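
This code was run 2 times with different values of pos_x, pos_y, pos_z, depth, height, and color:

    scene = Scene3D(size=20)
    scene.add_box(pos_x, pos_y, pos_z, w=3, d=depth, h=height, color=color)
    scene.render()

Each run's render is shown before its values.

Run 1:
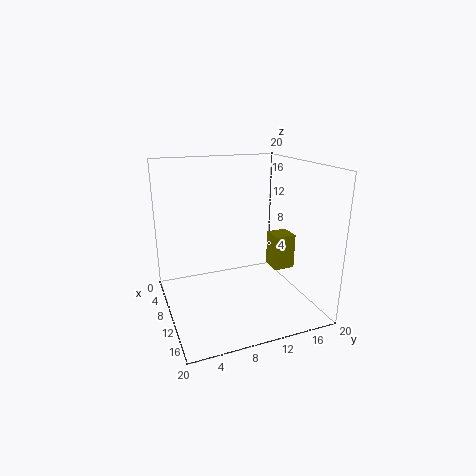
pos_x = 9
pos_y = 15
pos_z = 5
depth = 3
height = 5
color = 'olive'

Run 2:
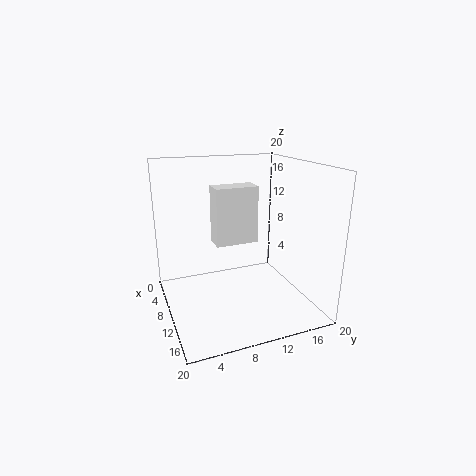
pos_x = 7
pos_y = 7
pos_z = 9
depth = 6
height = 8
color = 'white'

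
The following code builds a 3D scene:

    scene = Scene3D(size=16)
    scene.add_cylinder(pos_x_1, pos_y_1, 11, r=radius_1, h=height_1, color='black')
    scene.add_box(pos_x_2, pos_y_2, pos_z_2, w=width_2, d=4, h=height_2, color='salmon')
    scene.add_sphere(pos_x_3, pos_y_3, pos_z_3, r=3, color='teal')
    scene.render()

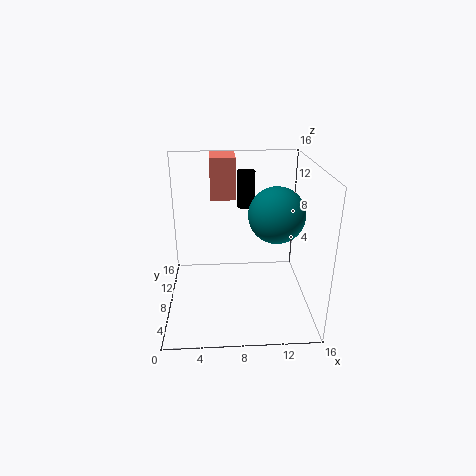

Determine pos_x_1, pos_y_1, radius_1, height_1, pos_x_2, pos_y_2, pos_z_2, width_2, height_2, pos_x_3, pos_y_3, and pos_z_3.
pos_x_1 = 9, pos_y_1 = 10, radius_1 = 1, height_1 = 4, pos_x_2 = 5, pos_y_2 = 12, pos_z_2 = 11, width_2 = 3, height_2 = 5, pos_x_3 = 12, pos_y_3 = 7, pos_z_3 = 11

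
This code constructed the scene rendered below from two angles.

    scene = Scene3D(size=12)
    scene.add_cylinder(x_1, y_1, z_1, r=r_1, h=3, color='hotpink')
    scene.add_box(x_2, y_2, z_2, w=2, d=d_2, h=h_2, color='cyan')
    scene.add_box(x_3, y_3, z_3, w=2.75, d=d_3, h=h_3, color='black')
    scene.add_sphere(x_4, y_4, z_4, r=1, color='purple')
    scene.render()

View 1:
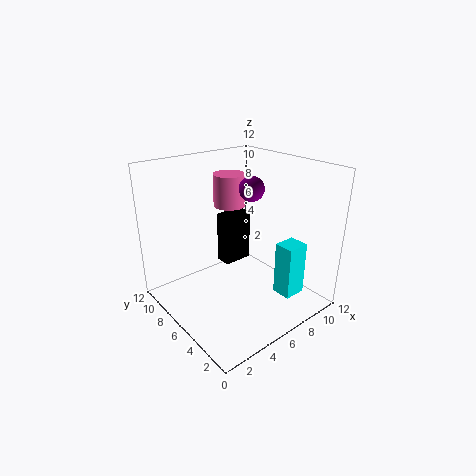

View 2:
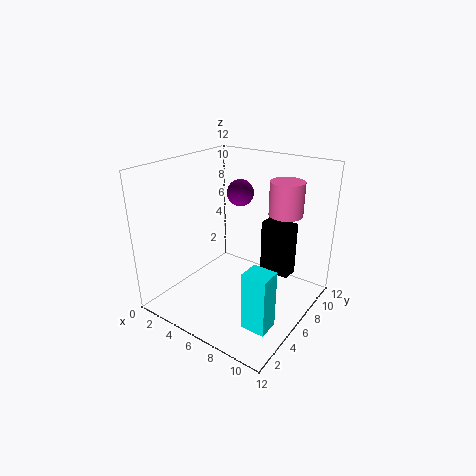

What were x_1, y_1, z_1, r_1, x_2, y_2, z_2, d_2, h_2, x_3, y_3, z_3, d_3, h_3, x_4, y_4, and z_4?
x_1 = 8.25
y_1 = 10
z_1 = 7.25
r_1 = 1.5
x_2 = 8.75
y_2 = 2.5
z_2 = 0.5
d_2 = 1.75
h_2 = 4.75
x_3 = 6.75
y_3 = 8.5
z_3 = 2
d_3 = 1.5
h_3 = 4.75
x_4 = 6.75
y_4 = 5.25
z_4 = 10.25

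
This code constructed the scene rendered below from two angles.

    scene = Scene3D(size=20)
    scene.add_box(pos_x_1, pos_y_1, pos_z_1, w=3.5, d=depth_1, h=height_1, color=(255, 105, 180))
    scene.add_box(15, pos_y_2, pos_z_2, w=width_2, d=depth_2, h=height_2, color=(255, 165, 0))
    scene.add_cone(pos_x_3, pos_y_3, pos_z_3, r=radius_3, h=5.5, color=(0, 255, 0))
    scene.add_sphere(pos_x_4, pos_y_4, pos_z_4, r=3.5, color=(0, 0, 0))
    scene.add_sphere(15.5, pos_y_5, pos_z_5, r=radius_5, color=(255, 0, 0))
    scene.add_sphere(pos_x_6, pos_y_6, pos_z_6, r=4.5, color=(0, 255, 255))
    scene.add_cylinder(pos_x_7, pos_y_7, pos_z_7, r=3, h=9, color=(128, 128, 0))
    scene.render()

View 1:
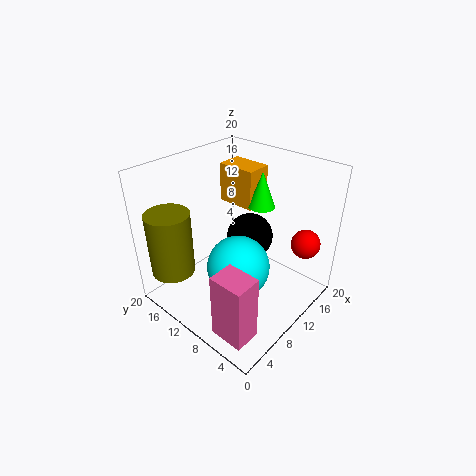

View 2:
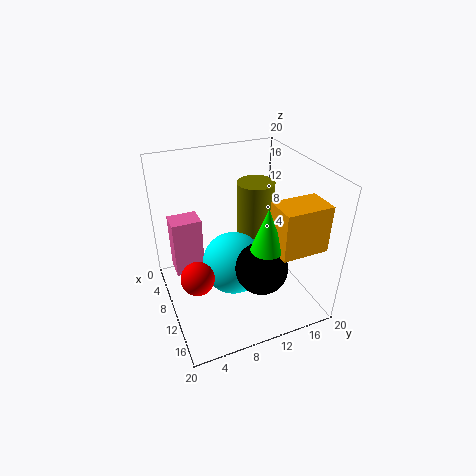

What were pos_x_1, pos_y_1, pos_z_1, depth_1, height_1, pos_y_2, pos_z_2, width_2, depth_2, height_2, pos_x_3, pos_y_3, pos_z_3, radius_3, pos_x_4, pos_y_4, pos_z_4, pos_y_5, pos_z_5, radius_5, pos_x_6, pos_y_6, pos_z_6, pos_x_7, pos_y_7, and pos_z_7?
pos_x_1 = 1, pos_y_1 = 2, pos_z_1 = 1.5, depth_1 = 4.5, height_1 = 9, pos_y_2 = 12, pos_z_2 = 11.5, width_2 = 4, depth_2 = 6, height_2 = 6, pos_x_3 = 16.5, pos_y_3 = 11, pos_z_3 = 12, radius_3 = 2, pos_x_4 = 14.5, pos_y_4 = 11.5, pos_z_4 = 7.5, pos_y_5 = 2.5, pos_z_5 = 9.5, radius_5 = 2, pos_x_6 = 9.5, pos_y_6 = 9.5, pos_z_6 = 5.5, pos_x_7 = 3, pos_y_7 = 16, pos_z_7 = 5.5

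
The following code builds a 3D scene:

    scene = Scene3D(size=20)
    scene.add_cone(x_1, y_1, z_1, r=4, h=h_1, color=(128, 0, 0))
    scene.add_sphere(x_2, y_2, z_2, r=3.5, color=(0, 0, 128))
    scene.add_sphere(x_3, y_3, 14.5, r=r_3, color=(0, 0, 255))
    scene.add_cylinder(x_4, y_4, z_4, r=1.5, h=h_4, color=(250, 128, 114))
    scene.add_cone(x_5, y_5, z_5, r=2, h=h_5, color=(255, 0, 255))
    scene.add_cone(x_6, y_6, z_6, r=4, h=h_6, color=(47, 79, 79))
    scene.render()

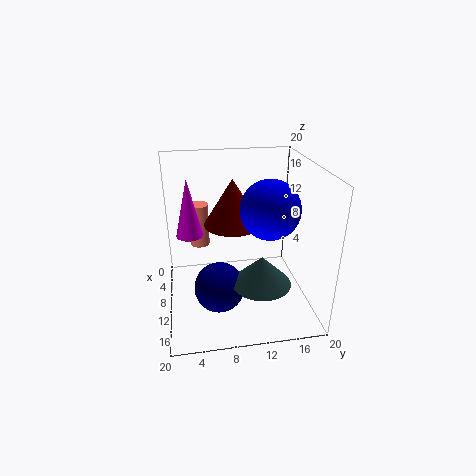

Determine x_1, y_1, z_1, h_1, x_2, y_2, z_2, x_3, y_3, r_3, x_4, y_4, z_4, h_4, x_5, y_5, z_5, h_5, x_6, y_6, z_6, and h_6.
x_1 = 8.5, y_1 = 9.5, z_1 = 11.5, h_1 = 6.5, x_2 = 12, y_2 = 7, z_2 = 3.5, x_3 = 11.5, y_3 = 14, r_3 = 4, x_4 = 4, y_4 = 5, z_4 = 6.5, h_4 = 6.5, x_5 = 6, y_5 = 3.5, z_5 = 9, h_5 = 8.5, x_6 = 14, y_6 = 12.5, z_6 = 5, h_6 = 4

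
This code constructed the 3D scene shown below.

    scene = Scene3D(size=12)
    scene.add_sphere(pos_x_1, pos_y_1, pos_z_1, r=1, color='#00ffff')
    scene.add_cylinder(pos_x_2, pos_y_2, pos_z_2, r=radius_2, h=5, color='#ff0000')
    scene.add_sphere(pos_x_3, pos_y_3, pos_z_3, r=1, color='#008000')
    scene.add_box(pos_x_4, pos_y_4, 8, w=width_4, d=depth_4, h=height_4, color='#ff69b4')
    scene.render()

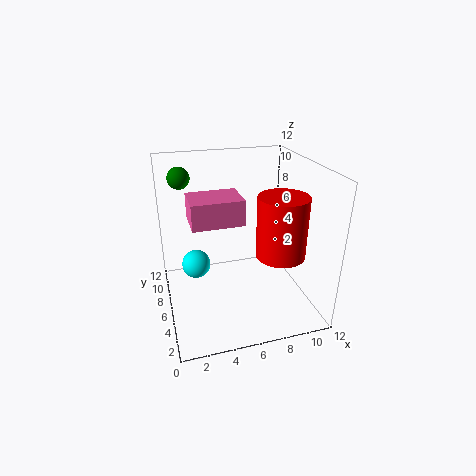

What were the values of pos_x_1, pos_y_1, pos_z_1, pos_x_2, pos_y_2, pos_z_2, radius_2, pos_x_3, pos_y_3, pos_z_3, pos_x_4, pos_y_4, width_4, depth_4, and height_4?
pos_x_1 = 2
pos_y_1 = 3
pos_z_1 = 6
pos_x_2 = 9
pos_y_2 = 4
pos_z_2 = 5
radius_2 = 2
pos_x_3 = 2
pos_y_3 = 11
pos_z_3 = 10
pos_x_4 = 2
pos_y_4 = 4
width_4 = 4
depth_4 = 3
height_4 = 2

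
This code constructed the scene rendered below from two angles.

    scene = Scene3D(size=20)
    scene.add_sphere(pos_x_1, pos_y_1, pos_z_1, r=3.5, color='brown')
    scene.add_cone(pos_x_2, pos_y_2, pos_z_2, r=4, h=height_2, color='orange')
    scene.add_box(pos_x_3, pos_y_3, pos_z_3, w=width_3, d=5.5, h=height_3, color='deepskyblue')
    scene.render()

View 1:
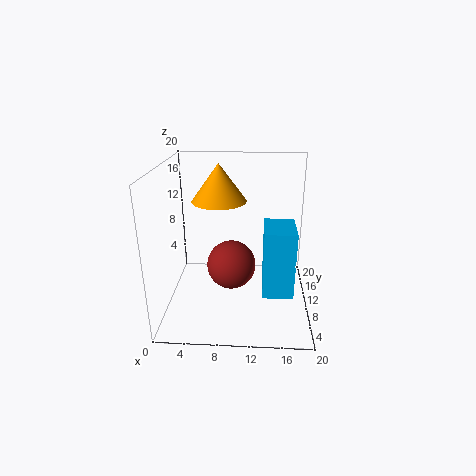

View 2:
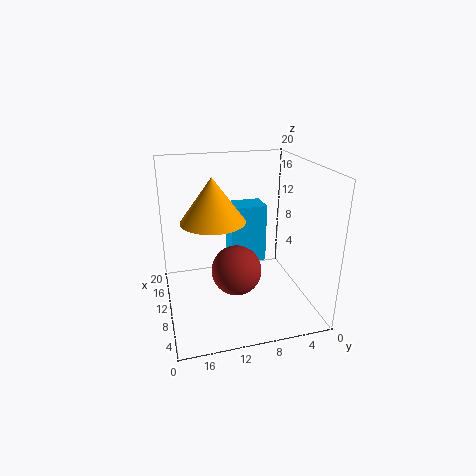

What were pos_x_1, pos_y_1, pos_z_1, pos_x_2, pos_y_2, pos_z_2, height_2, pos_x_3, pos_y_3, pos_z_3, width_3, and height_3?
pos_x_1 = 9
pos_y_1 = 10.5
pos_z_1 = 5.5
pos_x_2 = 7
pos_y_2 = 14
pos_z_2 = 14
height_2 = 5.5
pos_x_3 = 13.5
pos_y_3 = 4.5
pos_z_3 = 4
width_3 = 4
height_3 = 9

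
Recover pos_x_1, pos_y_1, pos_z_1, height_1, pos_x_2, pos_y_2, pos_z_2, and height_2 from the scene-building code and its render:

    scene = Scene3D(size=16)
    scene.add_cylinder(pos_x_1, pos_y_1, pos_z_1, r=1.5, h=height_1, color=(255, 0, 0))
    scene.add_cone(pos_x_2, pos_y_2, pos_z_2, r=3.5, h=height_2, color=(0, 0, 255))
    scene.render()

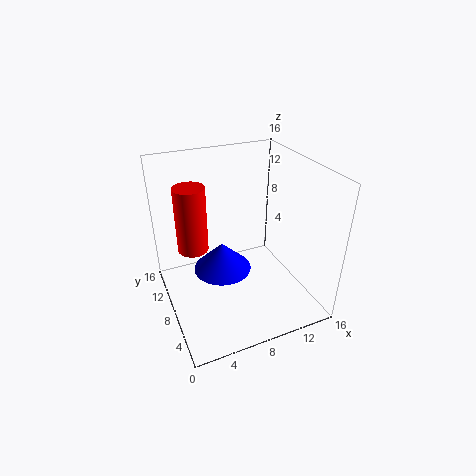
pos_x_1 = 2.5
pos_y_1 = 6.5
pos_z_1 = 9
height_1 = 6.5
pos_x_2 = 7
pos_y_2 = 10.5
pos_z_2 = 2.5
height_2 = 3.5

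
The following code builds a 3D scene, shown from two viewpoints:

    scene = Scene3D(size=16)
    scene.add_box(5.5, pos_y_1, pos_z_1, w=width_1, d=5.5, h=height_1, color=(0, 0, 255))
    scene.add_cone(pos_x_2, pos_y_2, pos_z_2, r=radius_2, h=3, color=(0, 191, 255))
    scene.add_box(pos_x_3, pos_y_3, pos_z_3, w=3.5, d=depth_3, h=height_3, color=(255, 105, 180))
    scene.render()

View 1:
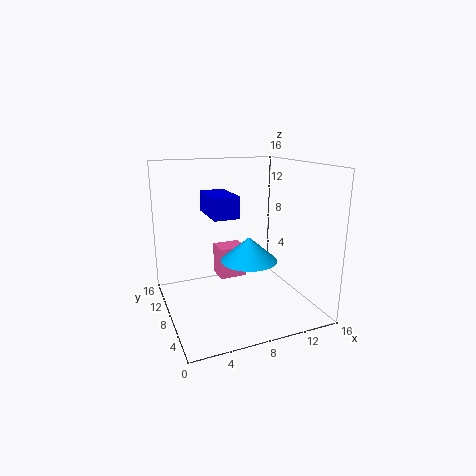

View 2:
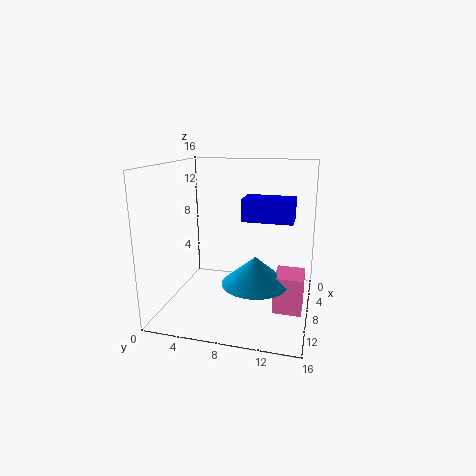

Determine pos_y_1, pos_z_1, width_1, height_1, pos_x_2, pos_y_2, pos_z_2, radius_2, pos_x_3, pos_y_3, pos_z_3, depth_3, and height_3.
pos_y_1 = 8.5
pos_z_1 = 10
width_1 = 3
height_1 = 2.5
pos_x_2 = 10.5
pos_y_2 = 10.5
pos_z_2 = 4
radius_2 = 3.5
pos_x_3 = 7.5
pos_y_3 = 12.5
pos_z_3 = 1
depth_3 = 3
height_3 = 4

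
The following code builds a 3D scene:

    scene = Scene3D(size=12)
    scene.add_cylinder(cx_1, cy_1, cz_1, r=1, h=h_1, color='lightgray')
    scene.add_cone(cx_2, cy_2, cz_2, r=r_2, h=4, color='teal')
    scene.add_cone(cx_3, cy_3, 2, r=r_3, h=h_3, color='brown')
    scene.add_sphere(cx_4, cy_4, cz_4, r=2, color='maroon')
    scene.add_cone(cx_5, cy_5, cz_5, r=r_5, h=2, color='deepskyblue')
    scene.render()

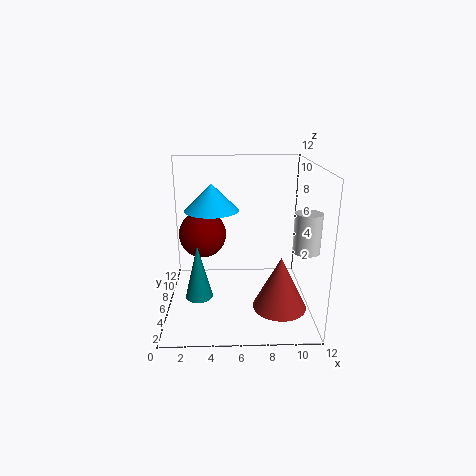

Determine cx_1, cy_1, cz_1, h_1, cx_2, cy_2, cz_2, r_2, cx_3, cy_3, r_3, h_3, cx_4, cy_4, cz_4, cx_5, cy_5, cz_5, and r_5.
cx_1 = 11
cy_1 = 3
cz_1 = 6
h_1 = 3
cx_2 = 3
cy_2 = 2
cz_2 = 3
r_2 = 1
cx_3 = 9
cy_3 = 2
r_3 = 2
h_3 = 4
cx_4 = 3
cy_4 = 7
cz_4 = 6
cx_5 = 4
cy_5 = 4
cz_5 = 9
r_5 = 2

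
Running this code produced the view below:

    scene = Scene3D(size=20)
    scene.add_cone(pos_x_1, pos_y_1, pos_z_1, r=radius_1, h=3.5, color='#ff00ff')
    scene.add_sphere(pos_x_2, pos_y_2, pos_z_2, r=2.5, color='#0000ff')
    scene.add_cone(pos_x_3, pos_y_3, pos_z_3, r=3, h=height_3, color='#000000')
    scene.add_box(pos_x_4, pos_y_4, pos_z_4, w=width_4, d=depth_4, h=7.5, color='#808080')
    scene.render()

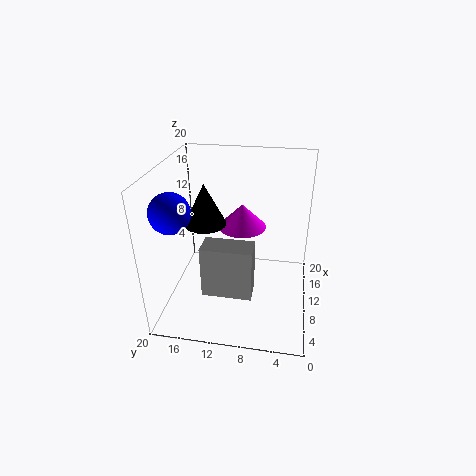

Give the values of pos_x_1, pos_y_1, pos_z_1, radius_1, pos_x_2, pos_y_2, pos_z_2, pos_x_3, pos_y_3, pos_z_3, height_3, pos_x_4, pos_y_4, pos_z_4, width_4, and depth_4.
pos_x_1 = 13.5
pos_y_1 = 10
pos_z_1 = 10
radius_1 = 3.5
pos_x_2 = 4
pos_y_2 = 17
pos_z_2 = 16
pos_x_3 = 11.5
pos_y_3 = 15
pos_z_3 = 11
height_3 = 6
pos_x_4 = 6
pos_y_4 = 7.5
pos_z_4 = 2.5
width_4 = 3.5
depth_4 = 7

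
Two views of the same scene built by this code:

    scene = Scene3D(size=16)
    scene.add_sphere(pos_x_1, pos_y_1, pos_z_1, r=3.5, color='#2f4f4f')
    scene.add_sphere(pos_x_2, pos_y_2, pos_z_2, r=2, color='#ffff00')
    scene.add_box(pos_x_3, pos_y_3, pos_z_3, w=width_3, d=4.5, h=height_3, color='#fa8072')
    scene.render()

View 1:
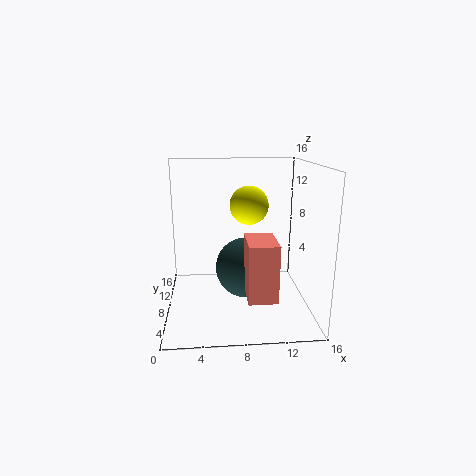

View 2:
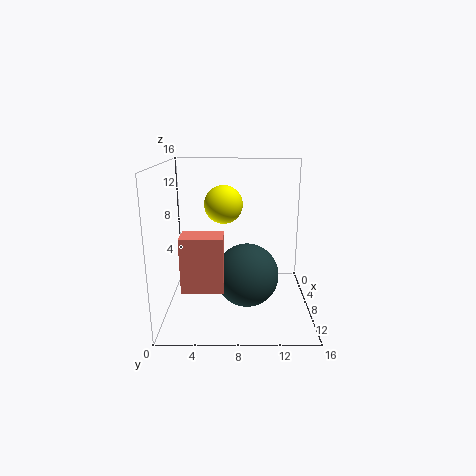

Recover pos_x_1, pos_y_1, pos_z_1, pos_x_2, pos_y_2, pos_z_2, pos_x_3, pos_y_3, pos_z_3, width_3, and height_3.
pos_x_1 = 9, pos_y_1 = 9, pos_z_1 = 4, pos_x_2 = 9, pos_y_2 = 6.5, pos_z_2 = 12, pos_x_3 = 8.5, pos_y_3 = 2, pos_z_3 = 3, width_3 = 3, height_3 = 6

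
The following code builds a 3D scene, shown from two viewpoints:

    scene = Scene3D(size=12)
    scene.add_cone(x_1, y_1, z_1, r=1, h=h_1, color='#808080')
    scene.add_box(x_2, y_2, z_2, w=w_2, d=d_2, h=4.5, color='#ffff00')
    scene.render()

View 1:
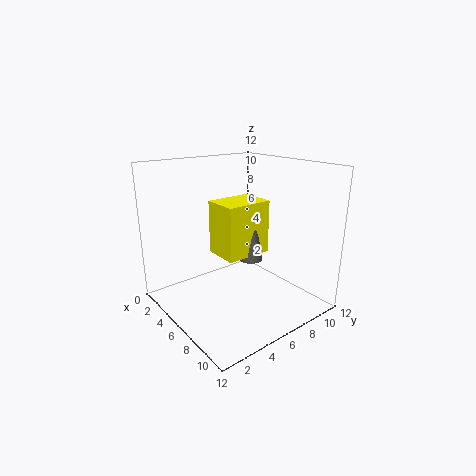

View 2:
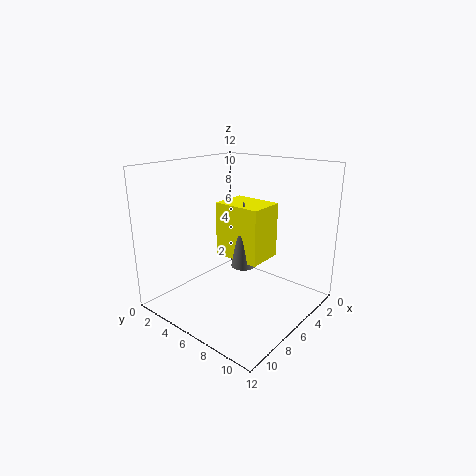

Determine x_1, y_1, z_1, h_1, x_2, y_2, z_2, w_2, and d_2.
x_1 = 6.5; y_1 = 7; z_1 = 4; h_1 = 5.5; x_2 = 4; y_2 = 4.5; z_2 = 4.5; w_2 = 3; d_2 = 4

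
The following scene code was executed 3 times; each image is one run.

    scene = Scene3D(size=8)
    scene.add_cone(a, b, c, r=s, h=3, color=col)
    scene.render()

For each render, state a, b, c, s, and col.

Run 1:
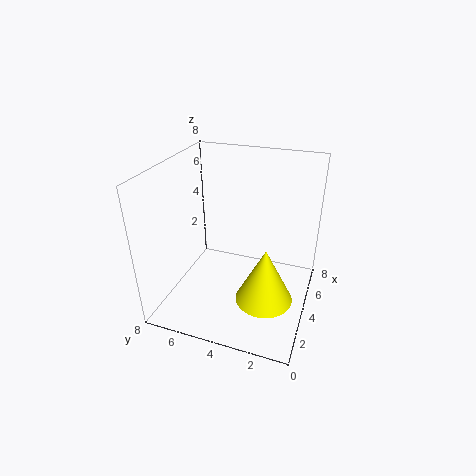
a = 2.5
b = 2
c = 1.5
s = 1.5
col = 'yellow'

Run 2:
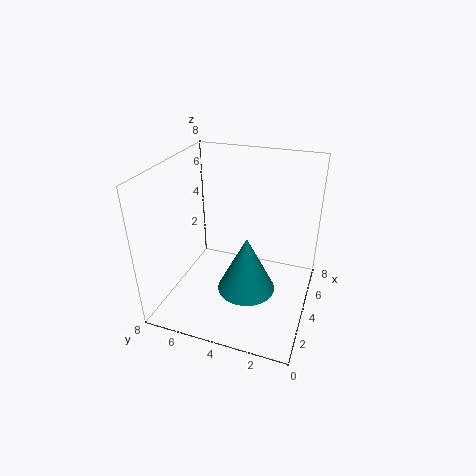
a = 2.5
b = 3
c = 2
s = 1.5
col = 'teal'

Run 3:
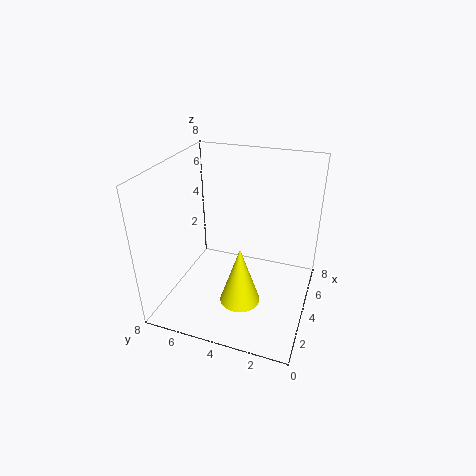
a = 1.5
b = 3
c = 2
s = 1
col = 'yellow'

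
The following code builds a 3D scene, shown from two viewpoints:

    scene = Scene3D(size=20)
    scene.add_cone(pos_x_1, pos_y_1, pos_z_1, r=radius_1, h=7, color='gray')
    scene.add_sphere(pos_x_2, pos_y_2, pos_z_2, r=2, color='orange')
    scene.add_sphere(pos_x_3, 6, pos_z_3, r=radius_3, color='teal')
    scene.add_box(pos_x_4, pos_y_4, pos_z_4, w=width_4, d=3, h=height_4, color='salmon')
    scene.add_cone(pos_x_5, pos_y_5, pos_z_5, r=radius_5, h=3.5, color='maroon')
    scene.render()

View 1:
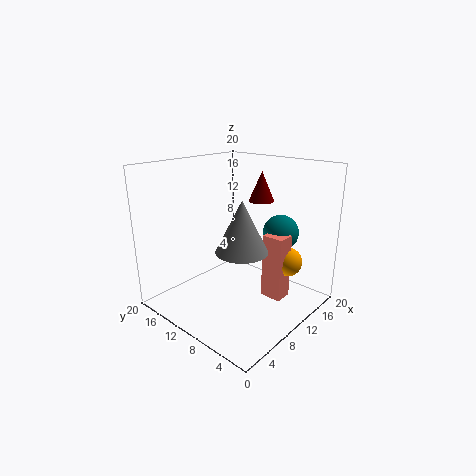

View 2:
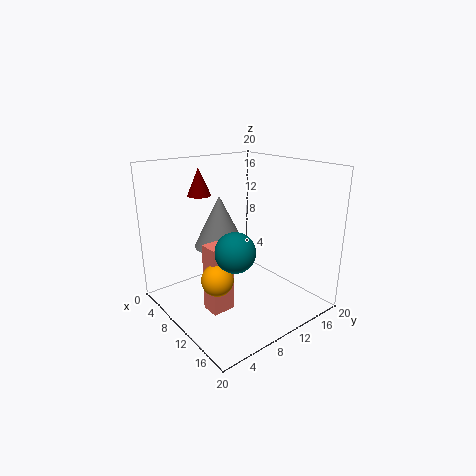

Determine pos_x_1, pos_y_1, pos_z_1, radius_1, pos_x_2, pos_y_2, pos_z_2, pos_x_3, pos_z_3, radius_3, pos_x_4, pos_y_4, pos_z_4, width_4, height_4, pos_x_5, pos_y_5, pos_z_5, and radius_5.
pos_x_1 = 8.5
pos_y_1 = 8
pos_z_1 = 9
radius_1 = 3.5
pos_x_2 = 13.5
pos_y_2 = 4
pos_z_2 = 7
pos_x_3 = 14.5
pos_z_3 = 10.5
radius_3 = 2.5
pos_x_4 = 11
pos_y_4 = 3.5
pos_z_4 = 2
width_4 = 2.5
height_4 = 9
pos_x_5 = 8.5
pos_y_5 = 5
pos_z_5 = 16.5
radius_5 = 1.5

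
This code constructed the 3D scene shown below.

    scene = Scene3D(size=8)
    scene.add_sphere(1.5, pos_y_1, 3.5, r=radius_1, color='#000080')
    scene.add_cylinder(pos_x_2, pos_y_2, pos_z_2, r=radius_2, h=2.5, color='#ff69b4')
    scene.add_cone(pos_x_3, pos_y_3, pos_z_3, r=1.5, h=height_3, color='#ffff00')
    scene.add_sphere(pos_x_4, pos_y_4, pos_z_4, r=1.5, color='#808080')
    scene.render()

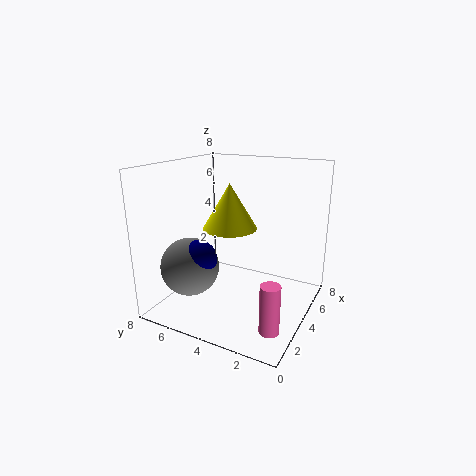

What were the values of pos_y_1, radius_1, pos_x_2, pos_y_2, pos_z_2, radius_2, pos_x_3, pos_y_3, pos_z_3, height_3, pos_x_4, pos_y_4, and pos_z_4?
pos_y_1 = 5
radius_1 = 1
pos_x_2 = 1.5
pos_y_2 = 1
pos_z_2 = 0.5
radius_2 = 0.5
pos_x_3 = 4
pos_y_3 = 4.5
pos_z_3 = 4.5
height_3 = 2.5
pos_x_4 = 1.5
pos_y_4 = 5.5
pos_z_4 = 3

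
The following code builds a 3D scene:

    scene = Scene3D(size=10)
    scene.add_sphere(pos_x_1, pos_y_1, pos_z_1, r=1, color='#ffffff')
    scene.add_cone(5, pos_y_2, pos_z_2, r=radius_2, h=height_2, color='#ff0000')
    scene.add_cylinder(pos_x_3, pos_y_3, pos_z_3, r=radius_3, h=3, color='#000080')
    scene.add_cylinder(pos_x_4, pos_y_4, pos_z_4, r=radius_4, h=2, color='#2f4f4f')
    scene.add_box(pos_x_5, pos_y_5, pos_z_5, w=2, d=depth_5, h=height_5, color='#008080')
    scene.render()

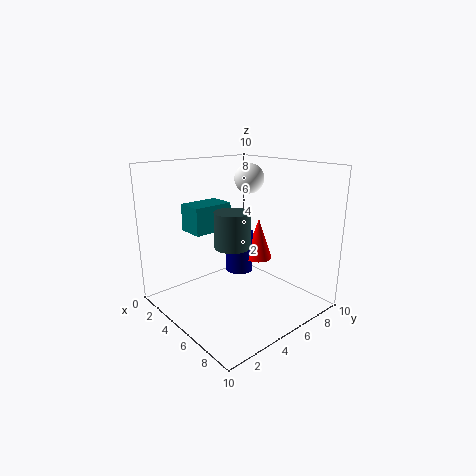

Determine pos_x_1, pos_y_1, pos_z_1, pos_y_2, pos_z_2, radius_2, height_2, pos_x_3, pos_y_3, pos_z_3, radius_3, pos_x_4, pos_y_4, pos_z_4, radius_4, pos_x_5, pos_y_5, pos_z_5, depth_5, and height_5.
pos_x_1 = 5, pos_y_1 = 6, pos_z_1 = 9, pos_y_2 = 7, pos_z_2 = 3, radius_2 = 1, height_2 = 3, pos_x_3 = 4, pos_y_3 = 6, pos_z_3 = 2, radius_3 = 1, pos_x_4 = 8, pos_y_4 = 2, pos_z_4 = 6, radius_4 = 1, pos_x_5 = 1, pos_y_5 = 3, pos_z_5 = 5, depth_5 = 3, height_5 = 2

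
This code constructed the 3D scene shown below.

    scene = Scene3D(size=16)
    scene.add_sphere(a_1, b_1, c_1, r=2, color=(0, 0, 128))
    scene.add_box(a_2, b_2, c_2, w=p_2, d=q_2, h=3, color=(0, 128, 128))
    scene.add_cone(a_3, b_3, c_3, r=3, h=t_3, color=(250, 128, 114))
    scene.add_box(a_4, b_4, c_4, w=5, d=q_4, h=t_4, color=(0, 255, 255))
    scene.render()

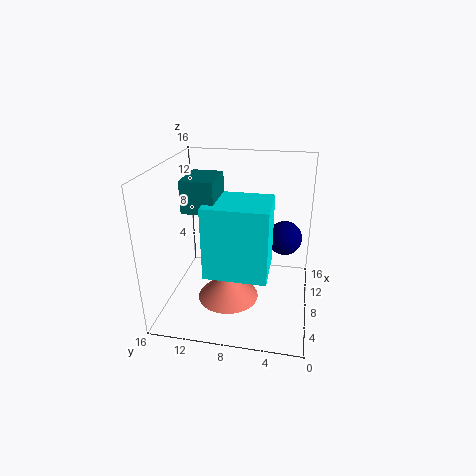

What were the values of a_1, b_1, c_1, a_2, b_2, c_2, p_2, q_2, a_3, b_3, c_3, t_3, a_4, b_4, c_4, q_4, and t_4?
a_1 = 11, b_1 = 3, c_1 = 7, a_2 = 2, b_2 = 9, c_2 = 13, p_2 = 4, q_2 = 3, a_3 = 3, b_3 = 8, c_3 = 4, t_3 = 3, a_4 = 1, b_4 = 4, c_4 = 7, q_4 = 6, t_4 = 7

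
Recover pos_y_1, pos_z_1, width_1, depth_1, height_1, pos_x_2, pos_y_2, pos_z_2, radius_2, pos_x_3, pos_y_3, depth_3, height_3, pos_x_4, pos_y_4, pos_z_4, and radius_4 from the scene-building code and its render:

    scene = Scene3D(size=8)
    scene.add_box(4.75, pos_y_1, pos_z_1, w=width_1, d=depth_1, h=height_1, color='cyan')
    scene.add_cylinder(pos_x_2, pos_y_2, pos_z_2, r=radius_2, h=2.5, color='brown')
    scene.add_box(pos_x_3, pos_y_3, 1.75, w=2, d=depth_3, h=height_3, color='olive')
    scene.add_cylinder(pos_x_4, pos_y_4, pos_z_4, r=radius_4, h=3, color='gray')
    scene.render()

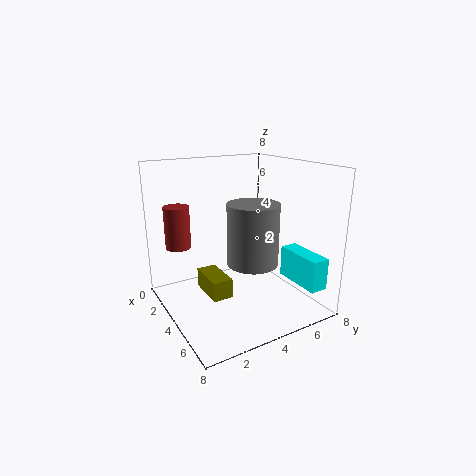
pos_y_1 = 6.5, pos_z_1 = 1.5, width_1 = 2.75, depth_1 = 1, height_1 = 1.75, pos_x_2 = 1.25, pos_y_2 = 1.5, pos_z_2 = 3, radius_2 = 0.75, pos_x_3 = 4, pos_y_3 = 1.5, depth_3 = 1, height_3 = 1, pos_x_4 = 6.25, pos_y_4 = 3.5, pos_z_4 = 3.5, radius_4 = 1.25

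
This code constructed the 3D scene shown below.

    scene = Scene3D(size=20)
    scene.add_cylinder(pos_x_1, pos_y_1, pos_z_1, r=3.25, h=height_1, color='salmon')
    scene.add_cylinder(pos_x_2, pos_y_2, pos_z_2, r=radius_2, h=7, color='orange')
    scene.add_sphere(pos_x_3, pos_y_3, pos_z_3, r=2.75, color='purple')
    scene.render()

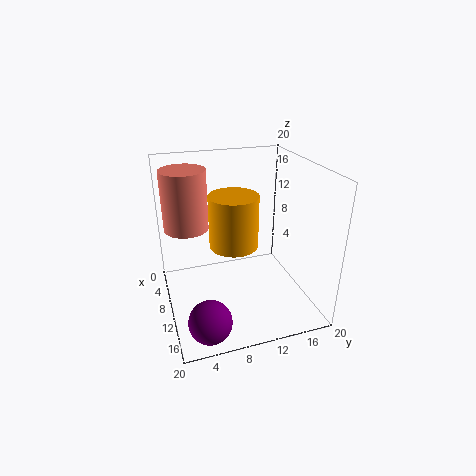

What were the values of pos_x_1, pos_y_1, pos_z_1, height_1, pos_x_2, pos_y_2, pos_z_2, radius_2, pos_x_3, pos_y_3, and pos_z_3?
pos_x_1 = 4.75; pos_y_1 = 3.75; pos_z_1 = 10; height_1 = 8.75; pos_x_2 = 11.25; pos_y_2 = 9; pos_z_2 = 9.75; radius_2 = 3.25; pos_x_3 = 17.25; pos_y_3 = 4; pos_z_3 = 2.75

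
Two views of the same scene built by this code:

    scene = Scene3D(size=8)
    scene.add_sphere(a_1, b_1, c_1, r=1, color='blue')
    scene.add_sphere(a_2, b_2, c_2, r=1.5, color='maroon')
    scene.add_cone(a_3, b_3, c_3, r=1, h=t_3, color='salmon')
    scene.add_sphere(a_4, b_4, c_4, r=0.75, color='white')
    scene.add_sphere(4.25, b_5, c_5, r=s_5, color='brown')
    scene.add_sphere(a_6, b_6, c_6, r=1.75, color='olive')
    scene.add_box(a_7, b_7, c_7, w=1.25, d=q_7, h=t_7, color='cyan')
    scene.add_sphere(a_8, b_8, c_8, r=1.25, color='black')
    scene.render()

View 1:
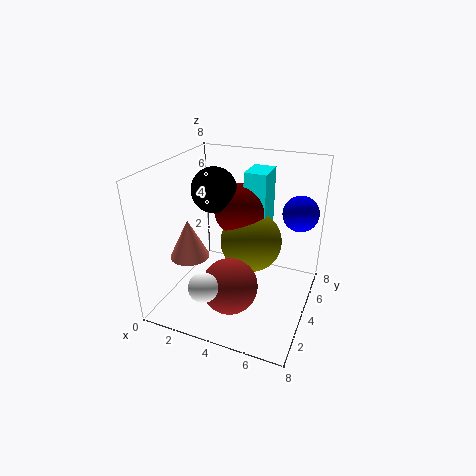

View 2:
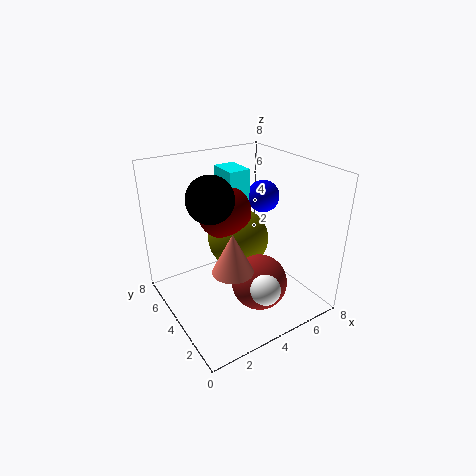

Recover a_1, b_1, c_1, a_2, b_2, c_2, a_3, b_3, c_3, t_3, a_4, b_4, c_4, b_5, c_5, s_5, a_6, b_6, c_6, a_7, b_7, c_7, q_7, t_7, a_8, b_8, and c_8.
a_1 = 7; b_1 = 5.75; c_1 = 5.25; a_2 = 3.75; b_2 = 5; c_2 = 5.25; a_3 = 2.25; b_3 = 1.75; c_3 = 3.75; t_3 = 2; a_4 = 3.5; b_4 = 0.75; c_4 = 2.75; b_5 = 2.25; c_5 = 2; s_5 = 1.5; a_6 = 4.5; b_6 = 4.75; c_6 = 3.5; a_7 = 4; b_7 = 4.75; c_7 = 4.25; q_7 = 1.75; t_7 = 3.25; a_8 = 2.5; b_8 = 4.25; c_8 = 6.5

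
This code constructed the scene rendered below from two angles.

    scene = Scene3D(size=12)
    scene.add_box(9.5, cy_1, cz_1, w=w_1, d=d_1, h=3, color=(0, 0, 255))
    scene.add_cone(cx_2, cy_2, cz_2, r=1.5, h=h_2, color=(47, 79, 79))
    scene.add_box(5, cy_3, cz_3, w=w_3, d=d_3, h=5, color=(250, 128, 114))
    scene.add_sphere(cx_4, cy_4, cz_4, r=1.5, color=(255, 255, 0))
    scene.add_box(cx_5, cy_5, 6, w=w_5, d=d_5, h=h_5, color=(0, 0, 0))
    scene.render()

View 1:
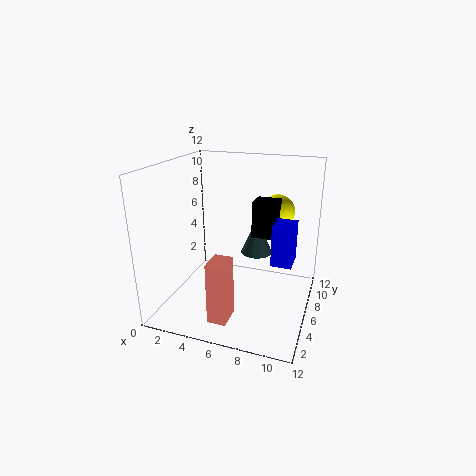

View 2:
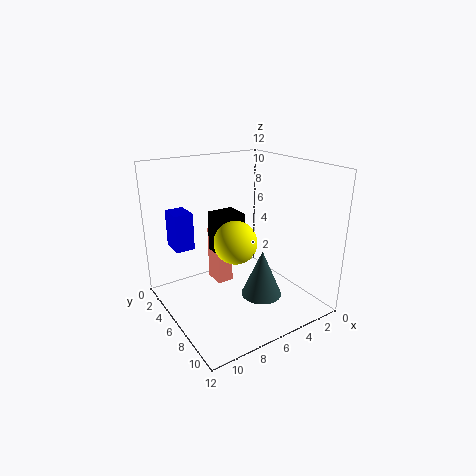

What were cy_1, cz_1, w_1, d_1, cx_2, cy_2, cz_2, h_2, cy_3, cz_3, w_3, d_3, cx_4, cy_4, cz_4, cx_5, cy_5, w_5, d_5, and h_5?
cy_1 = 3
cz_1 = 5.5
w_1 = 1.5
d_1 = 2
cx_2 = 6.5
cy_2 = 10
cz_2 = 3
h_2 = 3.5
cy_3 = 1.5
cz_3 = 0.5
w_3 = 1.5
d_3 = 2
cx_4 = 8.5
cy_4 = 9.5
cz_4 = 7.5
cx_5 = 7
cy_5 = 6.5
w_5 = 2
d_5 = 2
h_5 = 3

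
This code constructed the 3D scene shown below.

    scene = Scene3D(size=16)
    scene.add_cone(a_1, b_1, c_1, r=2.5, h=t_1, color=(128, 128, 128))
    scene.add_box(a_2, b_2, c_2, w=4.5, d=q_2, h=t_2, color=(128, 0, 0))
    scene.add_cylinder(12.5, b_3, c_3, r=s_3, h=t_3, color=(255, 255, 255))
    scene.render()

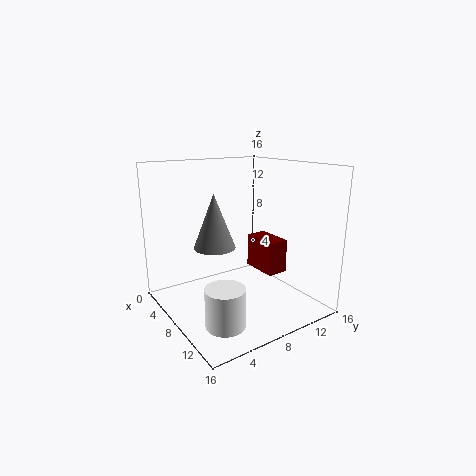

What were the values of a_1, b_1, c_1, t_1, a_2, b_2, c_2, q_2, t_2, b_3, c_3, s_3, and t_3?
a_1 = 4.5; b_1 = 7; c_1 = 6; t_1 = 6.5; a_2 = 5; b_2 = 11.5; c_2 = 3; q_2 = 2.5; t_2 = 4; b_3 = 3.5; c_3 = 1; s_3 = 2; t_3 = 4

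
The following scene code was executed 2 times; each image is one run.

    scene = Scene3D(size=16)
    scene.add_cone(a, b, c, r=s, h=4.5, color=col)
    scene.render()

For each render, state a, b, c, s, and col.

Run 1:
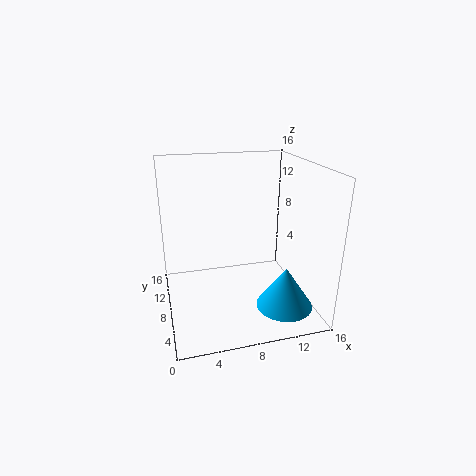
a = 12, b = 3.5, c = 1.5, s = 3, col = 'deepskyblue'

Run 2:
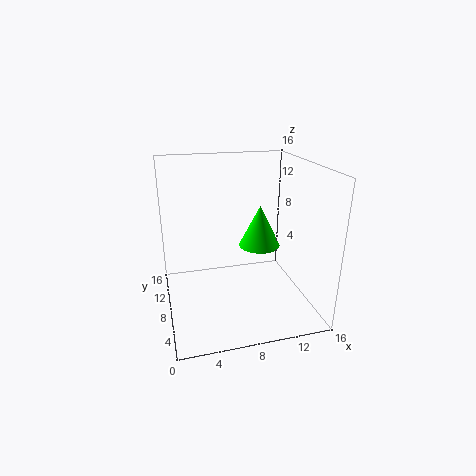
a = 10.25, b = 7.25, c = 7.25, s = 2.25, col = 'lime'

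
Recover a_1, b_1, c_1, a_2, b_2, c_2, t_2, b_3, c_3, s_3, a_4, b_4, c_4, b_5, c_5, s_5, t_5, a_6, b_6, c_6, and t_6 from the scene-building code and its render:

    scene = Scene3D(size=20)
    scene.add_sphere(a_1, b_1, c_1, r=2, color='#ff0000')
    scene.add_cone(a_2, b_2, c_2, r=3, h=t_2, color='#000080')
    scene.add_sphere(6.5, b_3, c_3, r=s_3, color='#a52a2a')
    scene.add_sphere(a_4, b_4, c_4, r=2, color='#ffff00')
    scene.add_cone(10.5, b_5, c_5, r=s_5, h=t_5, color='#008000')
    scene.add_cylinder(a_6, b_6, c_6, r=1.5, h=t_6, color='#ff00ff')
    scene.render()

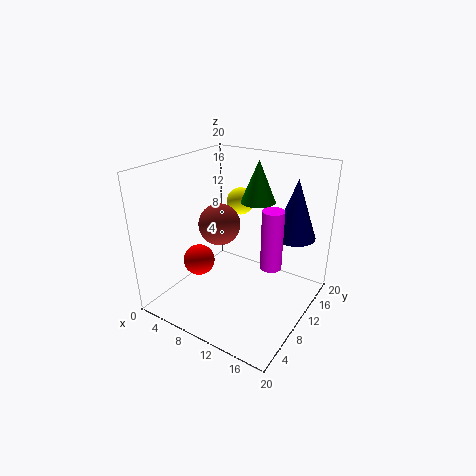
a_1 = 7.5; b_1 = 4.5; c_1 = 8.5; a_2 = 16; b_2 = 15.5; c_2 = 9.5; t_2 = 8.5; b_3 = 10.5; c_3 = 11; s_3 = 3; a_4 = 7.5; b_4 = 14.5; c_4 = 13.5; b_5 = 14.5; c_5 = 14; s_5 = 2.5; t_5 = 6; a_6 = 14.5; b_6 = 11.5; c_6 = 6; t_6 = 8.5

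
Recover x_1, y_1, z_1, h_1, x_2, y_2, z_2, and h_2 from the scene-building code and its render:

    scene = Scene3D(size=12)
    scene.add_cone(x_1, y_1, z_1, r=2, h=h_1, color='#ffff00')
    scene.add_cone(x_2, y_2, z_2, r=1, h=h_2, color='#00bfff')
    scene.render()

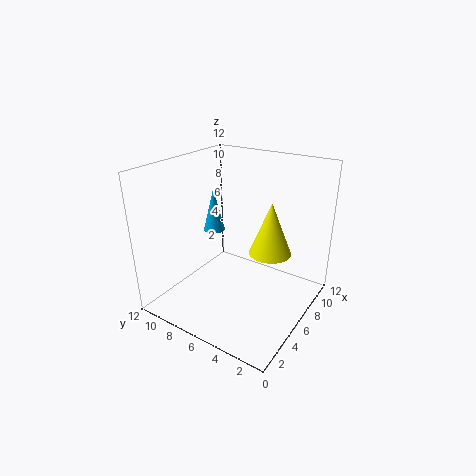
x_1 = 10; y_1 = 5; z_1 = 3; h_1 = 5; x_2 = 8; y_2 = 10; z_2 = 5; h_2 = 4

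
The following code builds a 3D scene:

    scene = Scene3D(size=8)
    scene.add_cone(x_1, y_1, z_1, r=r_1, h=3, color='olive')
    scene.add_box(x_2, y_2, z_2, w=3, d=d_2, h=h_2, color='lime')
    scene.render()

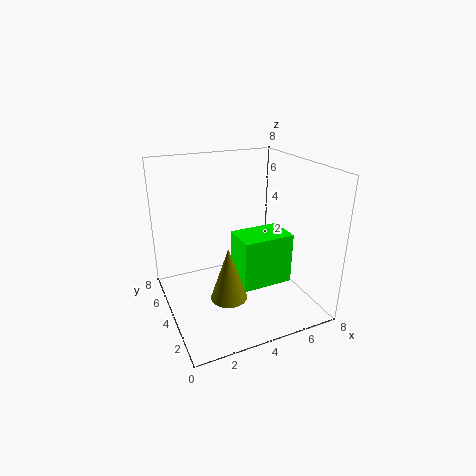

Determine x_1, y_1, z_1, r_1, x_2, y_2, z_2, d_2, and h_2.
x_1 = 3, y_1 = 3, z_1 = 1, r_1 = 1, x_2 = 4, y_2 = 3, z_2 = 1, d_2 = 2, h_2 = 3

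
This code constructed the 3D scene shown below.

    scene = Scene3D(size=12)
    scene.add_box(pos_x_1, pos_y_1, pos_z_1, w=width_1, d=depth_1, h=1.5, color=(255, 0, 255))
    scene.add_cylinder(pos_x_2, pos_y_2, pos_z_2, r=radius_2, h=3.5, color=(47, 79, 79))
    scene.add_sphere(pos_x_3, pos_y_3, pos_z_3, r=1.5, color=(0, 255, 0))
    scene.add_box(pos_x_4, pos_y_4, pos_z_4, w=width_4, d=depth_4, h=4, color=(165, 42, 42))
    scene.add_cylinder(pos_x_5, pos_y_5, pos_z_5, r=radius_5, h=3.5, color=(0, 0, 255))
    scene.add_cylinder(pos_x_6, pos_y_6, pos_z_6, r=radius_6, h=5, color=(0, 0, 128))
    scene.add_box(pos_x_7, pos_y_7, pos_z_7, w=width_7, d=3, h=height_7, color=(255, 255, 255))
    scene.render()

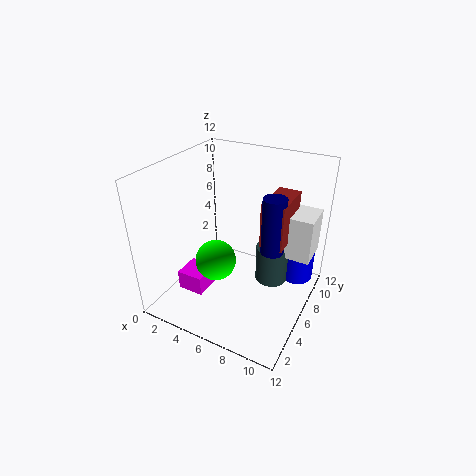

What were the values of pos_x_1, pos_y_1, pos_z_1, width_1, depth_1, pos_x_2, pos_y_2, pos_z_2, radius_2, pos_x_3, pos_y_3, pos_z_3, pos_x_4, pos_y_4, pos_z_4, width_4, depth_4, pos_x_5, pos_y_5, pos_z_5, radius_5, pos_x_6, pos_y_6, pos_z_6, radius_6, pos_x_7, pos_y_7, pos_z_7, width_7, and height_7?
pos_x_1 = 3.5
pos_y_1 = 1
pos_z_1 = 3.5
width_1 = 2
depth_1 = 2
pos_x_2 = 8
pos_y_2 = 9
pos_z_2 = 0.5
radius_2 = 1.5
pos_x_3 = 6
pos_y_3 = 2.5
pos_z_3 = 6
pos_x_4 = 7.5
pos_y_4 = 7
pos_z_4 = 5
width_4 = 2
depth_4 = 4
pos_x_5 = 10
pos_y_5 = 10.5
pos_z_5 = 0.5
radius_5 = 1.5
pos_x_6 = 8.5
pos_y_6 = 7.5
pos_z_6 = 4.5
radius_6 = 1
pos_x_7 = 8.5
pos_y_7 = 8.5
pos_z_7 = 3.5
width_7 = 3
height_7 = 4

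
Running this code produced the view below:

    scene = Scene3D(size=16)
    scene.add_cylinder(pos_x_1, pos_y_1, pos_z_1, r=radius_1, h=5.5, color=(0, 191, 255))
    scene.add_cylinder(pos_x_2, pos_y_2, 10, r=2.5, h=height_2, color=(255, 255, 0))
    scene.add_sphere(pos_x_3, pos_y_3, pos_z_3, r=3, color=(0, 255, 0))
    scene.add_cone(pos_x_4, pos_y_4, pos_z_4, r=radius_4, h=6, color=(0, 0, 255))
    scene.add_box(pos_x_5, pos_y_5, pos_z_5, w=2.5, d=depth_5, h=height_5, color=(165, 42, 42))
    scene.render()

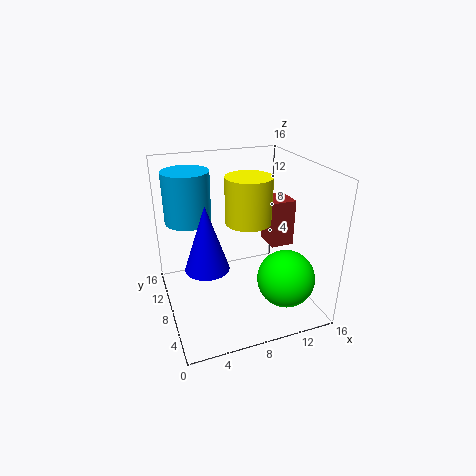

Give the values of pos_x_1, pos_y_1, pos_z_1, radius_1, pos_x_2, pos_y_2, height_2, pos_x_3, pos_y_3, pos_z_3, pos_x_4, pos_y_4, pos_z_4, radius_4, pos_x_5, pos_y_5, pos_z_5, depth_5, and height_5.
pos_x_1 = 3, pos_y_1 = 10, pos_z_1 = 10, radius_1 = 2.5, pos_x_2 = 9, pos_y_2 = 7.5, height_2 = 5, pos_x_3 = 11.5, pos_y_3 = 3, pos_z_3 = 5, pos_x_4 = 3, pos_y_4 = 2.5, pos_z_4 = 8.5, radius_4 = 2, pos_x_5 = 11, pos_y_5 = 5.5, pos_z_5 = 7.5, depth_5 = 3, height_5 = 5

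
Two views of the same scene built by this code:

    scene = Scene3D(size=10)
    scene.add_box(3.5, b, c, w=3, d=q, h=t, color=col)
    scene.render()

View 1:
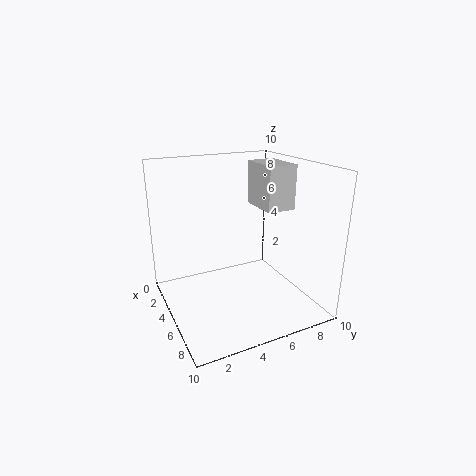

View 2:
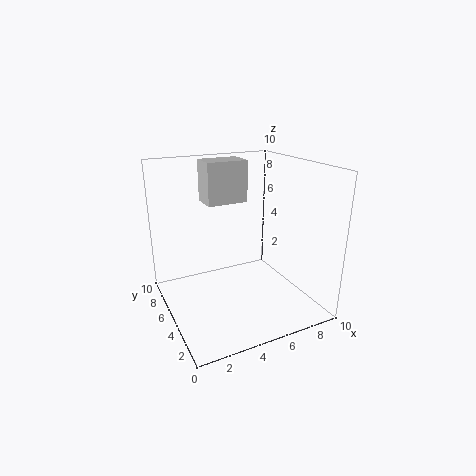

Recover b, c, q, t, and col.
b = 6.5, c = 7, q = 2, t = 3, col = 'lightgray'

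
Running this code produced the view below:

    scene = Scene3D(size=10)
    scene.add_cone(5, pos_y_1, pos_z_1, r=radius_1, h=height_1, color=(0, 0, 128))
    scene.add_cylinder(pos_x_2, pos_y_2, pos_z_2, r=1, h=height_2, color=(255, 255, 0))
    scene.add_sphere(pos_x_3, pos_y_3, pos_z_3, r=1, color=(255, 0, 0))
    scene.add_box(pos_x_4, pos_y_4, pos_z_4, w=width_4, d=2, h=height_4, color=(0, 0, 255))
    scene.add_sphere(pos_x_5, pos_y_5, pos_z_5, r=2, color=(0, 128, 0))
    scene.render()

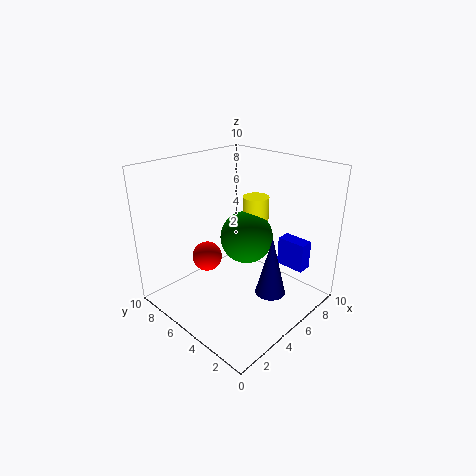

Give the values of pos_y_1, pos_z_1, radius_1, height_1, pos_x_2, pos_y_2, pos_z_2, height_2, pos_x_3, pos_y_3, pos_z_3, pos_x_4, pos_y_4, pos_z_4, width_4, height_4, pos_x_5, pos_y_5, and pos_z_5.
pos_y_1 = 2; pos_z_1 = 2; radius_1 = 1; height_1 = 4; pos_x_2 = 8; pos_y_2 = 6; pos_z_2 = 4; height_2 = 3; pos_x_3 = 3; pos_y_3 = 6; pos_z_3 = 4; pos_x_4 = 7; pos_y_4 = 1; pos_z_4 = 3; width_4 = 1; height_4 = 2; pos_x_5 = 7; pos_y_5 = 6; pos_z_5 = 4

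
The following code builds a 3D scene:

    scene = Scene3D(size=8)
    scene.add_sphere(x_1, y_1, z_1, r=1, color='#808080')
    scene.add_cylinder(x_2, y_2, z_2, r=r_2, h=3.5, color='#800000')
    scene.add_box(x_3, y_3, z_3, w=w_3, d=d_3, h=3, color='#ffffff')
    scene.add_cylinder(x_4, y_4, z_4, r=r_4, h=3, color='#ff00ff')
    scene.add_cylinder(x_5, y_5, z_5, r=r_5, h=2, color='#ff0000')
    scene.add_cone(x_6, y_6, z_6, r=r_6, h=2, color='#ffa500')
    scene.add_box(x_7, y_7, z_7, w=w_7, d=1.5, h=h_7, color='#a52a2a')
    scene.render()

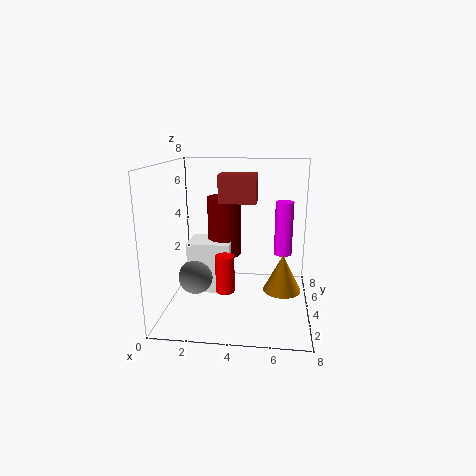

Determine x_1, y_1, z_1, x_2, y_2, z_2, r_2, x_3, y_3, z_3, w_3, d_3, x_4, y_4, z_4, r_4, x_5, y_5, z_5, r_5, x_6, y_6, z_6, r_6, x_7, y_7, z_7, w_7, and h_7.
x_1 = 1.5
y_1 = 4
z_1 = 1.5
x_2 = 3
y_2 = 5.5
z_2 = 2.5
r_2 = 1
x_3 = 1
y_3 = 4
z_3 = 0.5
w_3 = 2.5
d_3 = 2
x_4 = 6.5
y_4 = 4.5
z_4 = 3
r_4 = 0.5
x_5 = 3.5
y_5 = 2.5
z_5 = 1.5
r_5 = 0.5
x_6 = 6.5
y_6 = 3
z_6 = 1.5
r_6 = 1
x_7 = 3
y_7 = 3.5
z_7 = 6
w_7 = 2
h_7 = 1.5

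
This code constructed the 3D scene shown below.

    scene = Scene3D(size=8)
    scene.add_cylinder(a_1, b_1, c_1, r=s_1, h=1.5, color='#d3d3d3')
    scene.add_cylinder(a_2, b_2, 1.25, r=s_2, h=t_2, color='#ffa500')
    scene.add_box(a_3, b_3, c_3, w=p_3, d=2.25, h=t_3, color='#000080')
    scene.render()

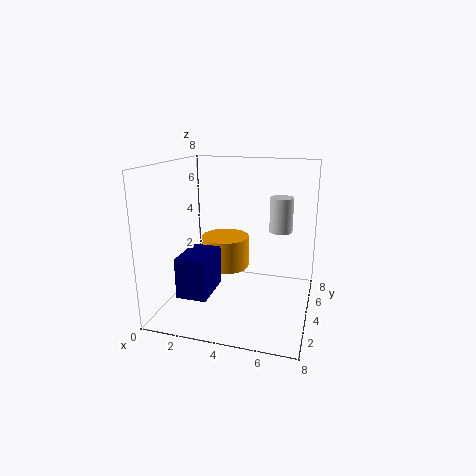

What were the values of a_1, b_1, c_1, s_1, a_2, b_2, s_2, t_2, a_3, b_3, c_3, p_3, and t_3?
a_1 = 6.75
b_1 = 1.25
c_1 = 5.5
s_1 = 0.5
a_2 = 2.5
b_2 = 6.25
s_2 = 1.5
t_2 = 2
a_3 = 2
b_3 = 0.25
c_3 = 2
p_3 = 1.5
t_3 = 2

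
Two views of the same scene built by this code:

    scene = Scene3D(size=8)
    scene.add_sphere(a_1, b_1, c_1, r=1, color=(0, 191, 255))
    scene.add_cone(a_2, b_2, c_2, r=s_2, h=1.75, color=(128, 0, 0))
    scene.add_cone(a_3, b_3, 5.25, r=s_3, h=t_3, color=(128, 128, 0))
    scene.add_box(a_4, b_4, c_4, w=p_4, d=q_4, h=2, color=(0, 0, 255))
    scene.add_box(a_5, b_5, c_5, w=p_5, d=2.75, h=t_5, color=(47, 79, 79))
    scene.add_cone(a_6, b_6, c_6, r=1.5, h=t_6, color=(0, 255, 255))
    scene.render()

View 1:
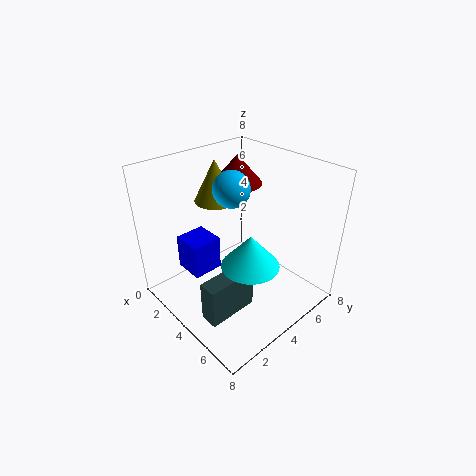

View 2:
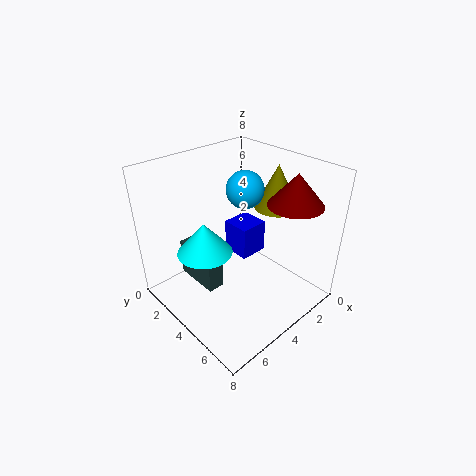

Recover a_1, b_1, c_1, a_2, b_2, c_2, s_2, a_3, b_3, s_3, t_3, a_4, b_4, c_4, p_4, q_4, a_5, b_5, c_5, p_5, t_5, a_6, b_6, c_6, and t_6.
a_1 = 3.5; b_1 = 4; c_1 = 6.75; a_2 = 1.75; b_2 = 6; c_2 = 6; s_2 = 1.5; a_3 = 1.5; b_3 = 4.5; s_3 = 1.25; t_3 = 2.5; a_4 = 1.25; b_4 = 1.75; c_4 = 1.75; p_4 = 1.75; q_4 = 1.75; a_5 = 4.75; b_5 = 0.75; c_5 = 0.75; p_5 = 1; t_5 = 2.25; a_6 = 5.75; b_6 = 3.25; c_6 = 3.5; t_6 = 1.75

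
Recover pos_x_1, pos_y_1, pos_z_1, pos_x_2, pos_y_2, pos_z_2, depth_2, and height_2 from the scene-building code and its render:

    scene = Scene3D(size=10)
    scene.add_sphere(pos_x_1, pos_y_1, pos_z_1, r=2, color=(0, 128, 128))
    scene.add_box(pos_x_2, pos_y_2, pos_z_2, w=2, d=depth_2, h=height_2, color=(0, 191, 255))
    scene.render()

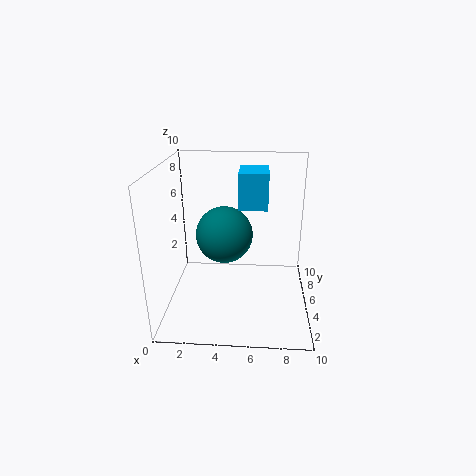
pos_x_1 = 4, pos_y_1 = 5.5, pos_z_1 = 5, pos_x_2 = 5, pos_y_2 = 5, pos_z_2 = 7, depth_2 = 2.5, height_2 = 2.5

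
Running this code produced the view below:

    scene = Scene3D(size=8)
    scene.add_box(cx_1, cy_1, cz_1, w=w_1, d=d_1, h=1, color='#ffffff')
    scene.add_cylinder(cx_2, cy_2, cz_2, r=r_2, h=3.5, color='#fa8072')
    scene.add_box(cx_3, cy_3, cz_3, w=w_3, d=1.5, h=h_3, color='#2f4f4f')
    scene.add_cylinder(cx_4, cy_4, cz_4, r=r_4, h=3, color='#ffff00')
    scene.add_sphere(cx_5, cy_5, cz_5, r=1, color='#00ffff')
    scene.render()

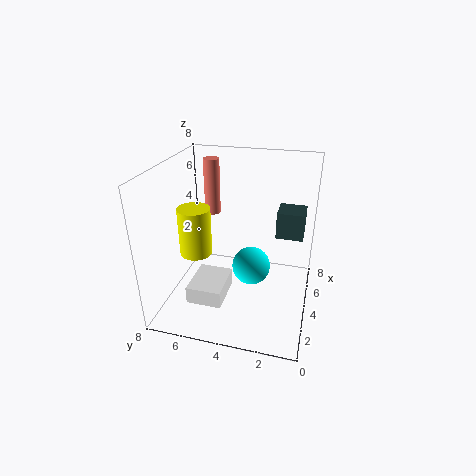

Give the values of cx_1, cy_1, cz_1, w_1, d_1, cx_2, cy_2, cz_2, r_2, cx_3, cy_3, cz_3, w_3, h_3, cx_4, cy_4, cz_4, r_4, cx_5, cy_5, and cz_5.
cx_1 = 2; cy_1 = 4.5; cz_1 = 0.5; w_1 = 2.5; d_1 = 2; cx_2 = 7; cy_2 = 6.5; cz_2 = 4; r_2 = 0.5; cx_3 = 4.5; cy_3 = 0.5; cz_3 = 4; w_3 = 1.5; h_3 = 1.5; cx_4 = 5; cy_4 = 7; cz_4 = 2; r_4 = 1; cx_5 = 3; cy_5 = 3; cz_5 = 3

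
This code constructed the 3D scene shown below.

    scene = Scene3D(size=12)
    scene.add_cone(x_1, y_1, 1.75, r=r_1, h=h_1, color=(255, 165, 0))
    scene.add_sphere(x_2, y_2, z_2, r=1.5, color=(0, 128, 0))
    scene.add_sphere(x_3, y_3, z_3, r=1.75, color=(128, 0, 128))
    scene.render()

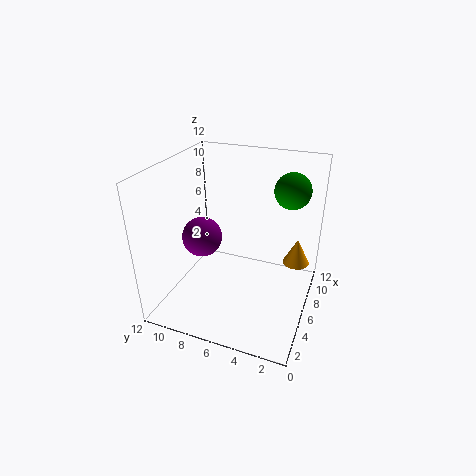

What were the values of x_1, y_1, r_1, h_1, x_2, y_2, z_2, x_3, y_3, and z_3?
x_1 = 10.5; y_1 = 1.75; r_1 = 1.25; h_1 = 2.5; x_2 = 8.5; y_2 = 2.25; z_2 = 9.75; x_3 = 6.25; y_3 = 9.5; z_3 = 5.25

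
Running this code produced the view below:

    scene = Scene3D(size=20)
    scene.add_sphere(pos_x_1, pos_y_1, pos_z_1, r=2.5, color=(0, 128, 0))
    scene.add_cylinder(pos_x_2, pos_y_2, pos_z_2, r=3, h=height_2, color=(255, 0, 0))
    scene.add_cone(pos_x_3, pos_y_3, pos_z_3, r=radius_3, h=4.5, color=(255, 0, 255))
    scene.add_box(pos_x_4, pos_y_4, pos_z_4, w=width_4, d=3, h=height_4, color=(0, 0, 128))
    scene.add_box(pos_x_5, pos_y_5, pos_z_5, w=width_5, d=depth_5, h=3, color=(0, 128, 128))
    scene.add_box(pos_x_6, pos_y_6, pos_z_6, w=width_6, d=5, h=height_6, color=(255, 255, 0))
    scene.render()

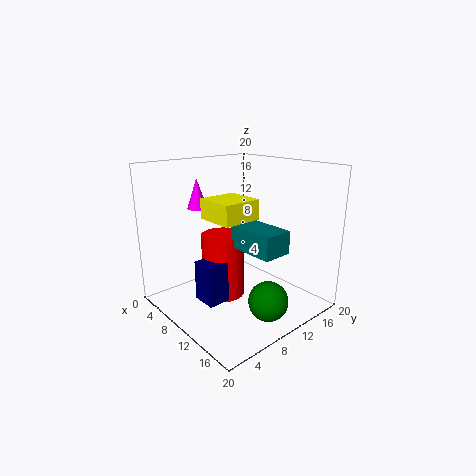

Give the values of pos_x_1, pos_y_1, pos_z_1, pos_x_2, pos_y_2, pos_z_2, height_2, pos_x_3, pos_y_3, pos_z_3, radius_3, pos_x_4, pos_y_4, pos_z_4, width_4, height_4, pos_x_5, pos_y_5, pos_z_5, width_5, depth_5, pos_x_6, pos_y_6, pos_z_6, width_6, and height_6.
pos_x_1 = 17.5
pos_y_1 = 8.5
pos_z_1 = 4
pos_x_2 = 8.5
pos_y_2 = 8.5
pos_z_2 = 1.5
height_2 = 9
pos_x_3 = 2.5
pos_y_3 = 8.5
pos_z_3 = 13
radius_3 = 1.5
pos_x_4 = 8
pos_y_4 = 4
pos_z_4 = 2
width_4 = 3.5
height_4 = 5.5
pos_x_5 = 11
pos_y_5 = 8
pos_z_5 = 9.5
width_5 = 6.5
depth_5 = 4
pos_x_6 = 10
pos_y_6 = 4
pos_z_6 = 14
width_6 = 5
height_6 = 2.5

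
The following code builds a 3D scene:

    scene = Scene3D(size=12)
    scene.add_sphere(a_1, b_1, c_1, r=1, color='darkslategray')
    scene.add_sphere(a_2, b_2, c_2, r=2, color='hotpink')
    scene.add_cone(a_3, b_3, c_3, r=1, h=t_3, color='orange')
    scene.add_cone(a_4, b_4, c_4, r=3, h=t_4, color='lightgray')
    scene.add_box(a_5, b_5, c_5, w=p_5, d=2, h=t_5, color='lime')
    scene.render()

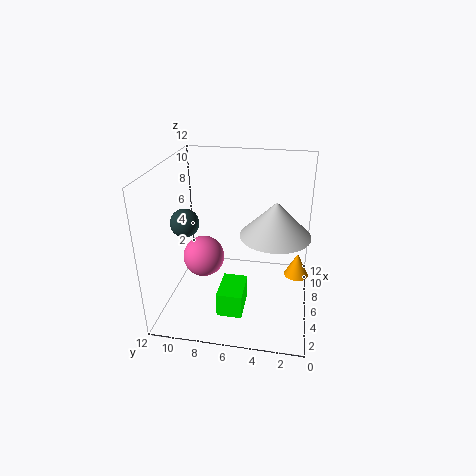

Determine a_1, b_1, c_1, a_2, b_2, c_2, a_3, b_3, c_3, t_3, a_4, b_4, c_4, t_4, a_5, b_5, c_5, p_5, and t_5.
a_1 = 2; b_1 = 9; c_1 = 9; a_2 = 9; b_2 = 10; c_2 = 2; a_3 = 6; b_3 = 1; c_3 = 3; t_3 = 2; a_4 = 7; b_4 = 3; c_4 = 6; t_4 = 3; a_5 = 2; b_5 = 5; c_5 = 1; p_5 = 3; t_5 = 2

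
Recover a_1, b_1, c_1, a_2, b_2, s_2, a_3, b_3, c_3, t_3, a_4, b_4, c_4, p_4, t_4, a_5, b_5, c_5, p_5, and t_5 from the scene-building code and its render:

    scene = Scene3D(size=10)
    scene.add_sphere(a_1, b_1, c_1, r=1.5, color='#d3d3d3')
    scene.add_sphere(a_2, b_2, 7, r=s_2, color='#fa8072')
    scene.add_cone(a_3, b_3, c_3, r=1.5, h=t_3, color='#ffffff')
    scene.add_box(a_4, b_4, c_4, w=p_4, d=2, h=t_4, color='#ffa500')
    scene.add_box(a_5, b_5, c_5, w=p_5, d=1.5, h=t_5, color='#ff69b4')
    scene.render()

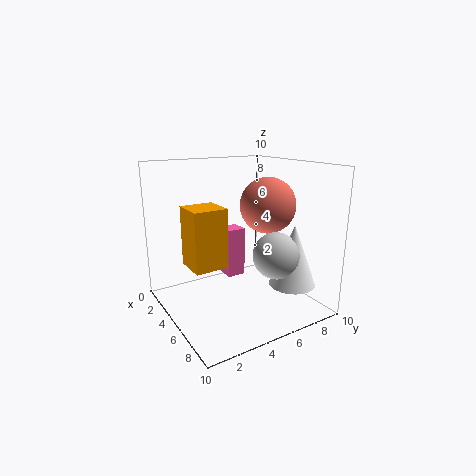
a_1 = 8
b_1 = 6
c_1 = 4.5
a_2 = 5
b_2 = 7.5
s_2 = 2
a_3 = 8.5
b_3 = 7
c_3 = 2.5
t_3 = 4
a_4 = 6
b_4 = 0.5
c_4 = 4.5
p_4 = 2
t_4 = 3.5
a_5 = 0.5
b_5 = 6
c_5 = 0.5
p_5 = 1.5
t_5 = 4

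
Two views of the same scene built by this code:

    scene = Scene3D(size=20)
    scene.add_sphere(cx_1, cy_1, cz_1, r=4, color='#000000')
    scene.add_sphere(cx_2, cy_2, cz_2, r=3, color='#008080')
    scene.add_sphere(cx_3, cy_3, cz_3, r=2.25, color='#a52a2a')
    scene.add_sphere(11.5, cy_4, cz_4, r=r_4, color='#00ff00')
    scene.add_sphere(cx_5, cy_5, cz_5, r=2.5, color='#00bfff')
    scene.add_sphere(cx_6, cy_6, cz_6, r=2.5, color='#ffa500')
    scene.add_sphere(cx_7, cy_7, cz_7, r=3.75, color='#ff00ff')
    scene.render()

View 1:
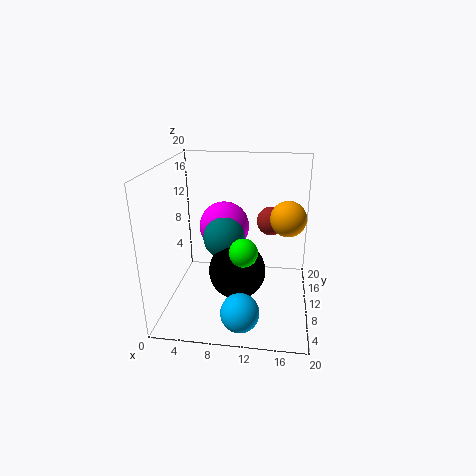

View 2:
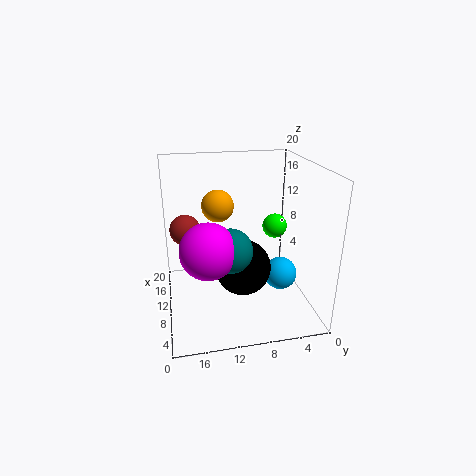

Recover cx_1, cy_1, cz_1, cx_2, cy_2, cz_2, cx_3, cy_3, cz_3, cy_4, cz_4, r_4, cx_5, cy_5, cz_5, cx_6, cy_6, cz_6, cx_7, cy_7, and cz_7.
cx_1 = 10
cy_1 = 9.25
cz_1 = 5.25
cx_2 = 7.75
cy_2 = 11.5
cz_2 = 9.25
cx_3 = 14.25
cy_3 = 17
cz_3 = 10
cy_4 = 4.25
cz_4 = 10.75
r_4 = 1.75
cx_5 = 11.25
cy_5 = 3
cz_5 = 2.75
cx_6 = 16.75
cy_6 = 11.75
cz_6 = 12.5
cx_7 = 7.25
cy_7 = 14.5
cz_7 = 9.75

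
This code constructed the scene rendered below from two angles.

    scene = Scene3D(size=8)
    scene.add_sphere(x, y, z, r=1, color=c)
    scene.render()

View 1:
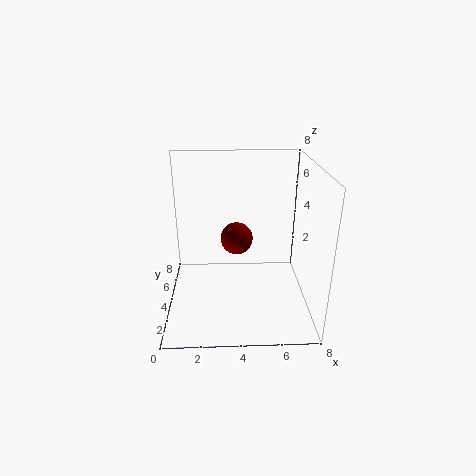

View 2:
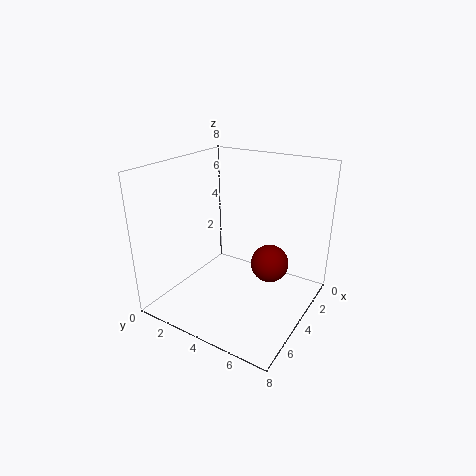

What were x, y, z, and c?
x = 4
y = 6
z = 3
c = 'maroon'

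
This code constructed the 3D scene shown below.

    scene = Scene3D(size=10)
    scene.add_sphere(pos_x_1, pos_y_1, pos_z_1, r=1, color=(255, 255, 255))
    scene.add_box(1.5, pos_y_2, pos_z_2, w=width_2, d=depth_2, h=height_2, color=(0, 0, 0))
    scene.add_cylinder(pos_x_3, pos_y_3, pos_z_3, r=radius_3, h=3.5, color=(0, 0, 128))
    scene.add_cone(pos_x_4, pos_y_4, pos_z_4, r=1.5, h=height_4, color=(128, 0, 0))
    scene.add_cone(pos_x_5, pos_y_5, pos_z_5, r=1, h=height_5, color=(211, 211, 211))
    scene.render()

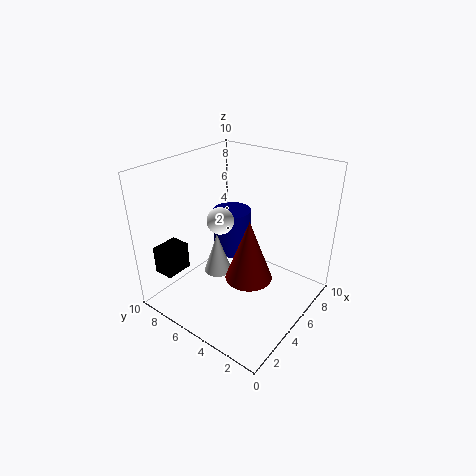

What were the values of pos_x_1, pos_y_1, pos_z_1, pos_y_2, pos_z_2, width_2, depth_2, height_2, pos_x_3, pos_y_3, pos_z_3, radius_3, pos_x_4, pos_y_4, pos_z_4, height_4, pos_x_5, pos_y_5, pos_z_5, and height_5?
pos_x_1 = 5.5; pos_y_1 = 7; pos_z_1 = 5.5; pos_y_2 = 8.5; pos_z_2 = 2; width_2 = 2; depth_2 = 1.5; height_2 = 2; pos_x_3 = 7.5; pos_y_3 = 7.5; pos_z_3 = 2; radius_3 = 1.5; pos_x_4 = 3.5; pos_y_4 = 3; pos_z_4 = 3.5; height_4 = 4; pos_x_5 = 4.5; pos_y_5 = 6.5; pos_z_5 = 2; height_5 = 3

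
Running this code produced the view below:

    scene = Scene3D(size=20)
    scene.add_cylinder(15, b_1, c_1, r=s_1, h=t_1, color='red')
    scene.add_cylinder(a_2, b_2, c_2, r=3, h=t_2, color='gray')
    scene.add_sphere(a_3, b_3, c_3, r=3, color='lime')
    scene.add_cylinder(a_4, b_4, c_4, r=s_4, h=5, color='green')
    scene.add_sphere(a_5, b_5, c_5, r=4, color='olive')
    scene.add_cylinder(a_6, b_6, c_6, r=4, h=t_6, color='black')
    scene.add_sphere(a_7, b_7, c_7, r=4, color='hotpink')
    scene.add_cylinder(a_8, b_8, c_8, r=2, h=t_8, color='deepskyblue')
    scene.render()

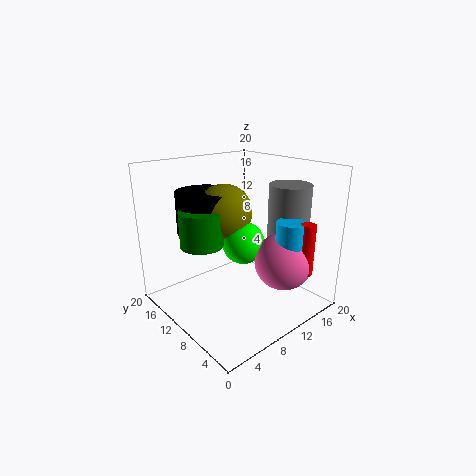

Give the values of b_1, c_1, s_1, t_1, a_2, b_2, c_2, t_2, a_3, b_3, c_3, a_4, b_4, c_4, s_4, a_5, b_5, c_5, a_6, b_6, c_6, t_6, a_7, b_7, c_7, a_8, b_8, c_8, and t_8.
b_1 = 2
c_1 = 6
s_1 = 1
t_1 = 7
a_2 = 17
b_2 = 7
c_2 = 9
t_2 = 8
a_3 = 11
b_3 = 10
c_3 = 9
a_4 = 6
b_4 = 13
c_4 = 9
s_4 = 3
a_5 = 10
b_5 = 13
c_5 = 13
a_6 = 8
b_6 = 15
c_6 = 10
t_6 = 6
a_7 = 14
b_7 = 5
c_7 = 7
a_8 = 14
b_8 = 4
c_8 = 7
t_8 = 6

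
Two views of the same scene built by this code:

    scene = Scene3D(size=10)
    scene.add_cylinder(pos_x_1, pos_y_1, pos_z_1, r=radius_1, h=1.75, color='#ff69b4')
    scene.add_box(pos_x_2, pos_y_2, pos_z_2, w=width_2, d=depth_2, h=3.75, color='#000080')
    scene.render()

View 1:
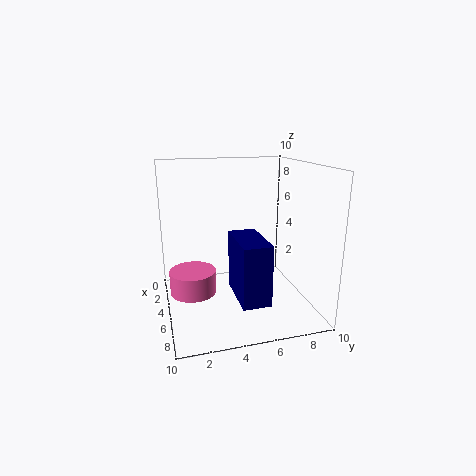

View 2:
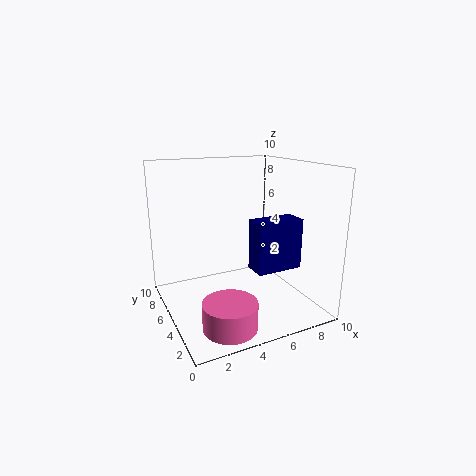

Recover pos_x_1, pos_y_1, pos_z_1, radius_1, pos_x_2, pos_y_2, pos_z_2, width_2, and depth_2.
pos_x_1 = 3; pos_y_1 = 2; pos_z_1 = 0.25; radius_1 = 1.75; pos_x_2 = 6.25; pos_y_2 = 4; pos_z_2 = 2.25; width_2 = 3.5; depth_2 = 1.75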